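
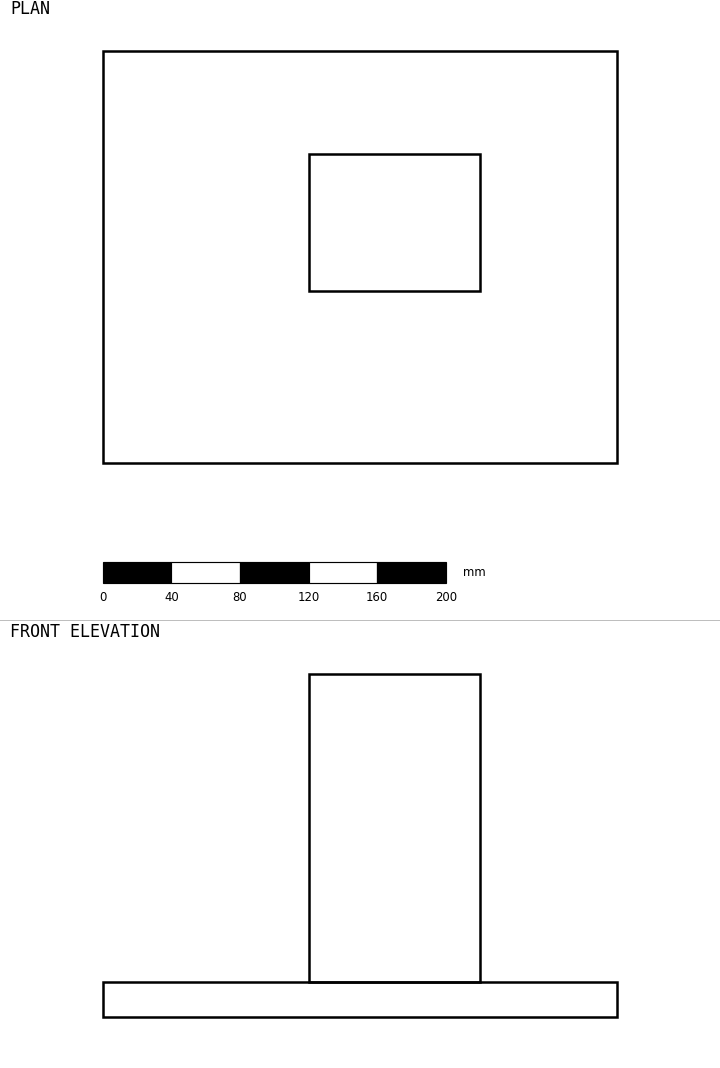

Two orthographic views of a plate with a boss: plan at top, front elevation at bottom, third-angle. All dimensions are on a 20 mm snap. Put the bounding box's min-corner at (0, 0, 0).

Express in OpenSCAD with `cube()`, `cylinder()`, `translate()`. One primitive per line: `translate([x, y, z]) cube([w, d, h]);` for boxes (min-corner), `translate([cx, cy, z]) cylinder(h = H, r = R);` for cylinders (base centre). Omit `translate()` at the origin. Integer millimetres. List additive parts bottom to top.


cube([300, 240, 20]);
translate([120, 100, 20]) cube([100, 80, 180]);


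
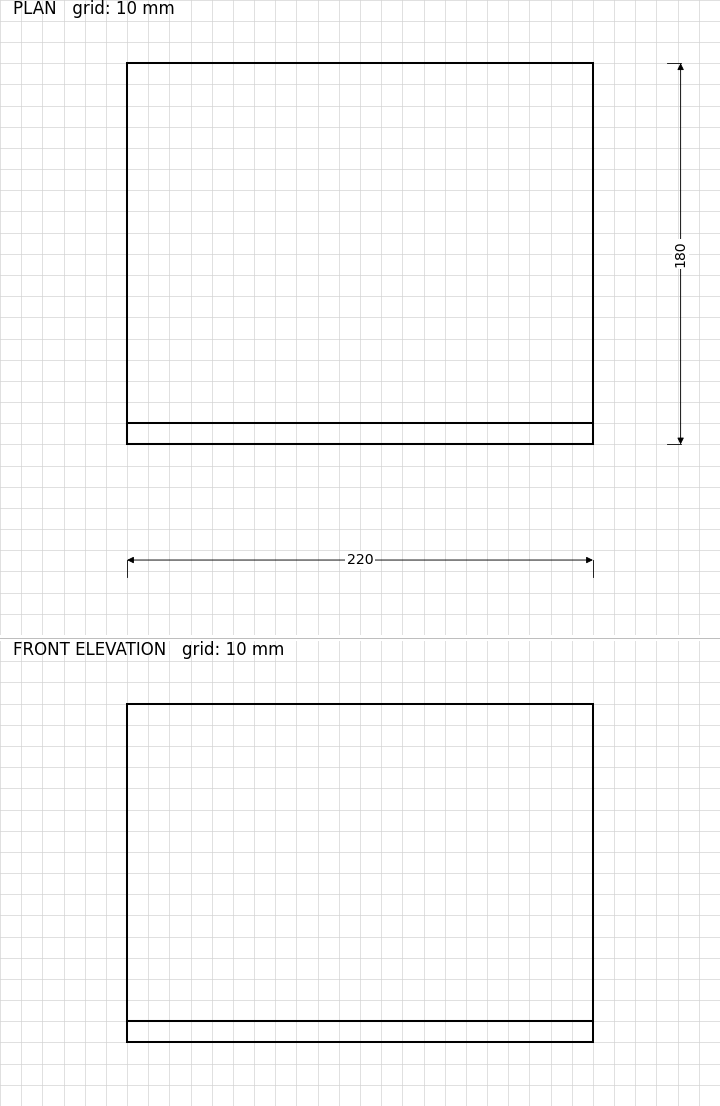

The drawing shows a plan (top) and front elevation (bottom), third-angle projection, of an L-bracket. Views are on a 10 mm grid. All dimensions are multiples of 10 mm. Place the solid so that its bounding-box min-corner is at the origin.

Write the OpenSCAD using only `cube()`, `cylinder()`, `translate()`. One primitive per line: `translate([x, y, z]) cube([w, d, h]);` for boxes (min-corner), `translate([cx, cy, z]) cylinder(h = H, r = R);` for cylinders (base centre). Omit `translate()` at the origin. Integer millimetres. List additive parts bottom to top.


cube([220, 180, 10]);
translate([0, 0, 10]) cube([220, 10, 150]);


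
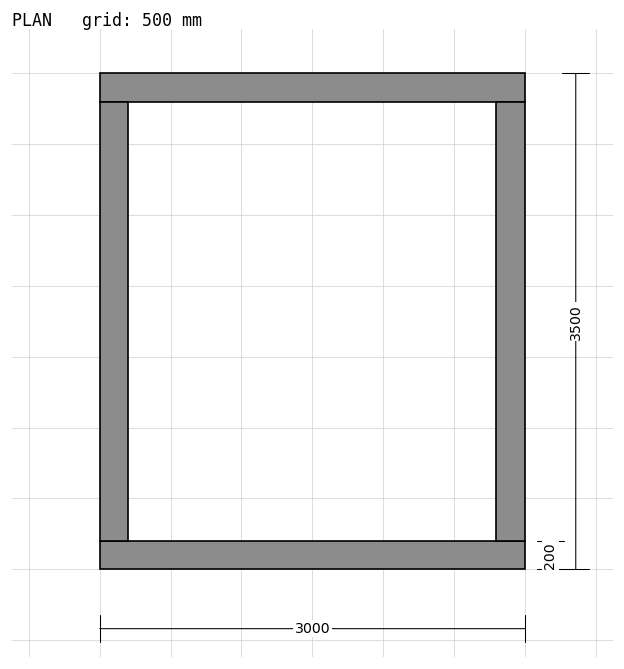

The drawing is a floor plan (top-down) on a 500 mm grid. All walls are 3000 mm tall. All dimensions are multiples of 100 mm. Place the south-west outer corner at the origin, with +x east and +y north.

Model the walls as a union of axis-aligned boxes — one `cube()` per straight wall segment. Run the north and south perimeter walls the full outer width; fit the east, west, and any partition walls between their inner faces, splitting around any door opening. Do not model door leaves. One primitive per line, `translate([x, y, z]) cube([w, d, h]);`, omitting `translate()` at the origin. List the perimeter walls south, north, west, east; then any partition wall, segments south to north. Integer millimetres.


cube([3000, 200, 3000]);
translate([0, 3300, 0]) cube([3000, 200, 3000]);
translate([0, 200, 0]) cube([200, 3100, 3000]);
translate([2800, 200, 0]) cube([200, 3100, 3000]);


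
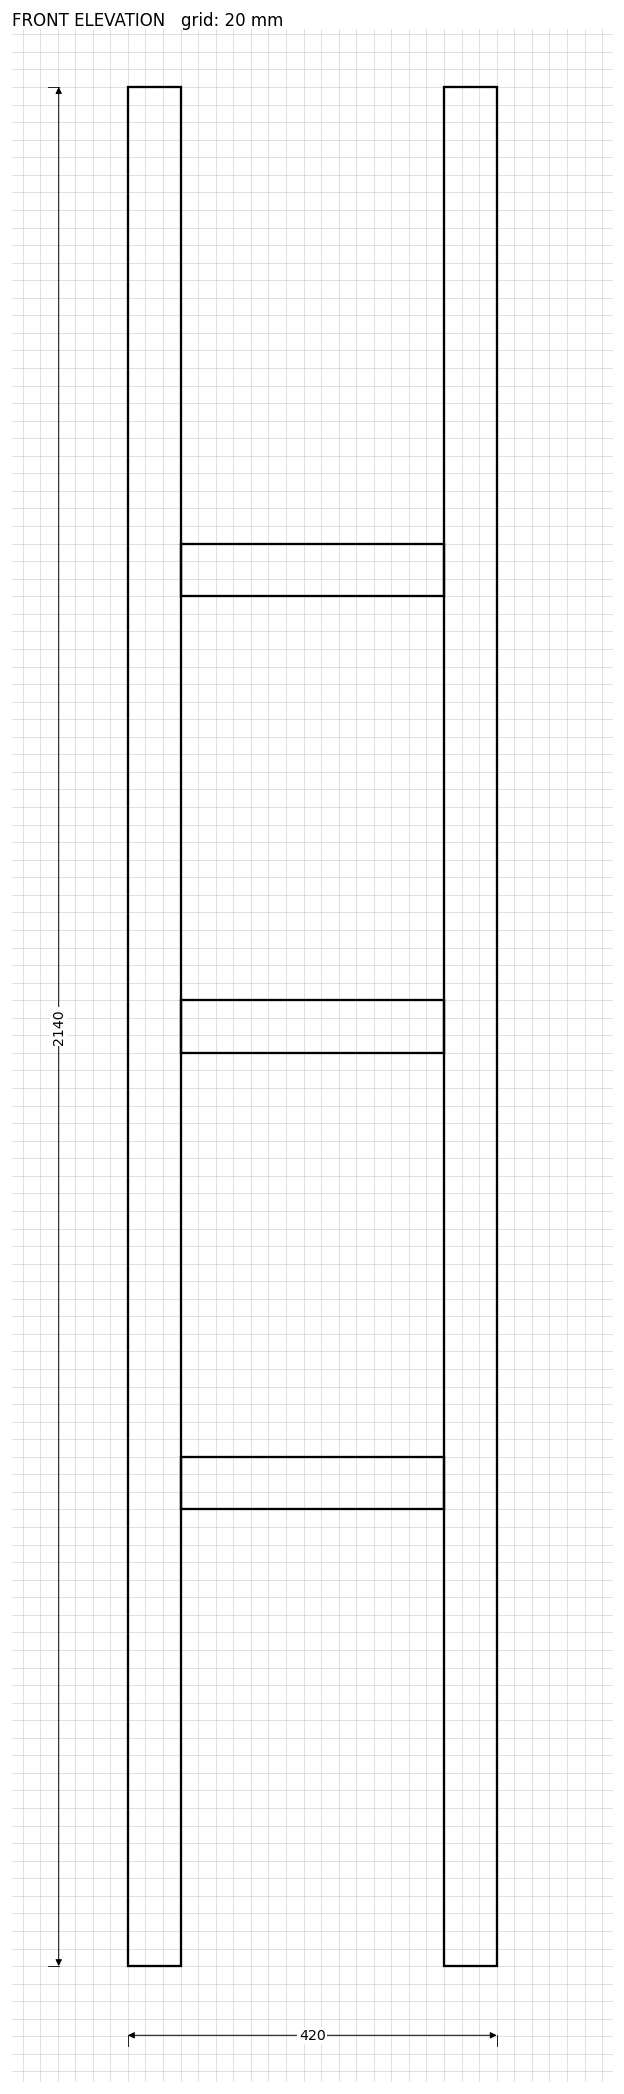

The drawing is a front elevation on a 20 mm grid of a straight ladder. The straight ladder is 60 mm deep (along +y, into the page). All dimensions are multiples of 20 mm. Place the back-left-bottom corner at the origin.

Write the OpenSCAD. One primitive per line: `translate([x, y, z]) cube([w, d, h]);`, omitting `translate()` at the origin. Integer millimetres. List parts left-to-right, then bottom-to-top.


cube([60, 60, 2140]);
translate([60, 0, 520]) cube([300, 60, 60]);
translate([60, 0, 1040]) cube([300, 60, 60]);
translate([60, 0, 1560]) cube([300, 60, 60]);
translate([360, 0, 0]) cube([60, 60, 2140]);


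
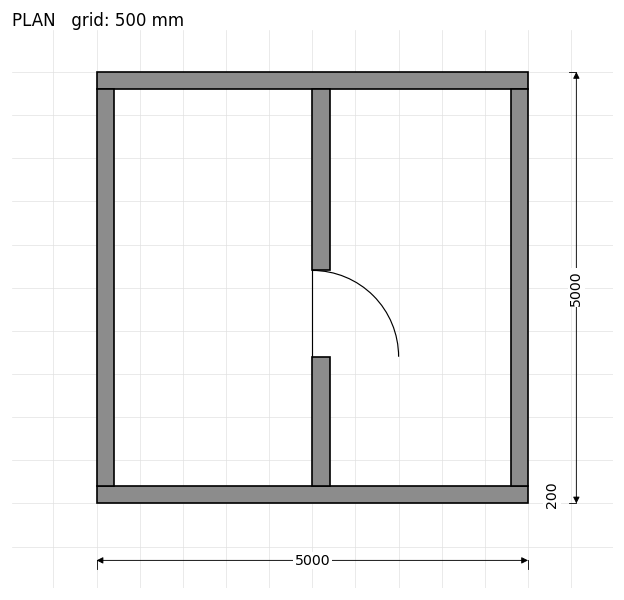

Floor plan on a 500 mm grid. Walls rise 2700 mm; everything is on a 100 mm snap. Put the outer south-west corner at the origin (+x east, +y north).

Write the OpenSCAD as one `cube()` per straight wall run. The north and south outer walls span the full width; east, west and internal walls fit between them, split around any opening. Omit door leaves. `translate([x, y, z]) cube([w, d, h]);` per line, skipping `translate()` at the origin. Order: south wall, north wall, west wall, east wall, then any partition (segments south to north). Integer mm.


cube([5000, 200, 2700]);
translate([0, 4800, 0]) cube([5000, 200, 2700]);
translate([0, 200, 0]) cube([200, 4600, 2700]);
translate([4800, 200, 0]) cube([200, 4600, 2700]);
translate([2500, 200, 0]) cube([200, 1500, 2700]);
translate([2500, 2700, 0]) cube([200, 2100, 2700]);


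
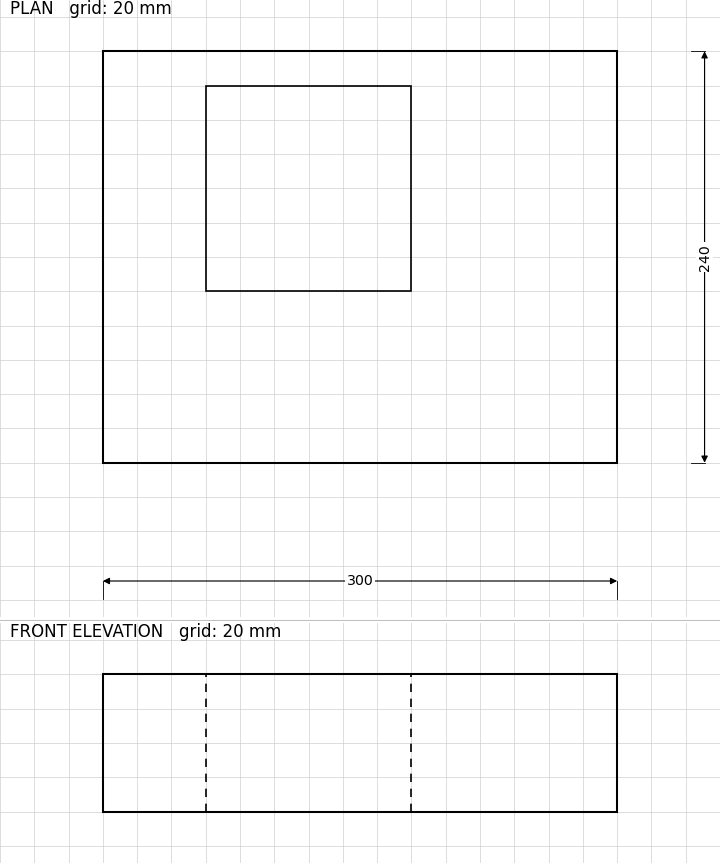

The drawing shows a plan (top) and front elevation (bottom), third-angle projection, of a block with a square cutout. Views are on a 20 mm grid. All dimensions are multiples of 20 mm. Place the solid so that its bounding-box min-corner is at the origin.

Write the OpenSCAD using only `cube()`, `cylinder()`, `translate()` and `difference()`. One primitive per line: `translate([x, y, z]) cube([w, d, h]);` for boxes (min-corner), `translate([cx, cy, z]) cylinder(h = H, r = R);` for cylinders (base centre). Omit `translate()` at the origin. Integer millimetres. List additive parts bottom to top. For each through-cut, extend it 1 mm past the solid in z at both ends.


difference() {
  cube([300, 240, 80]);
  translate([60, 100, -1]) cube([120, 120, 82]);
}


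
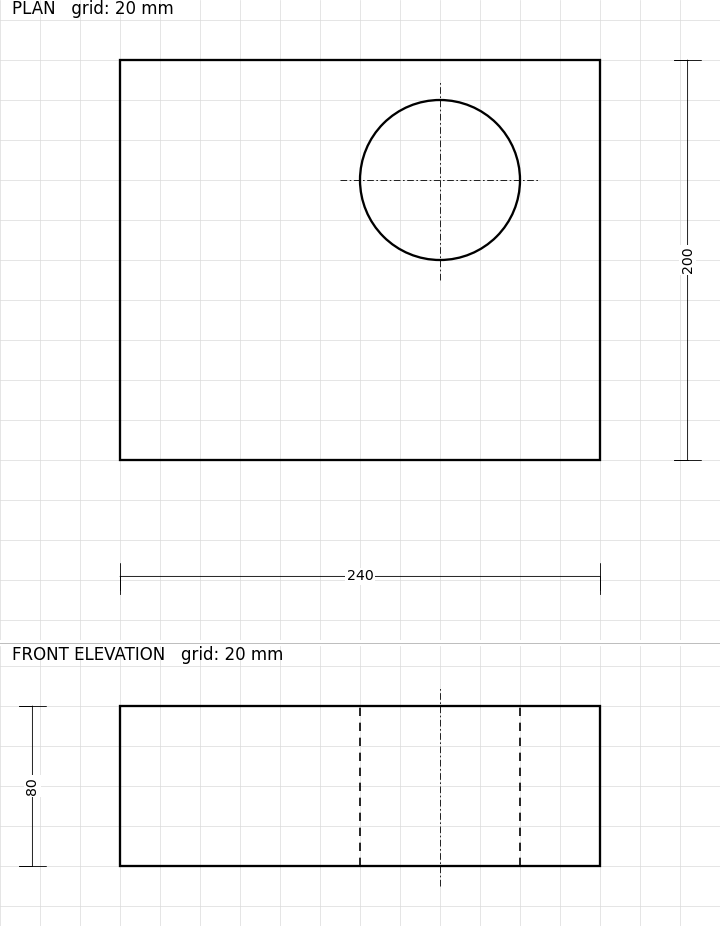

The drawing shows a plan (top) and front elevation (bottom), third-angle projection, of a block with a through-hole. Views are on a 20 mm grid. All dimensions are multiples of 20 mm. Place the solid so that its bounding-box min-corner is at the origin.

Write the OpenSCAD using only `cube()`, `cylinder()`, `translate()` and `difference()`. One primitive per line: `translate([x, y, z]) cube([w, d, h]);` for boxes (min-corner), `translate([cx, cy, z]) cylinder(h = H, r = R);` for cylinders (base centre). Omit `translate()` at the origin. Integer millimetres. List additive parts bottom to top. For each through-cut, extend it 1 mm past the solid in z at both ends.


difference() {
  cube([240, 200, 80]);
  translate([160, 140, -1]) cylinder(h = 82, r = 40);
}


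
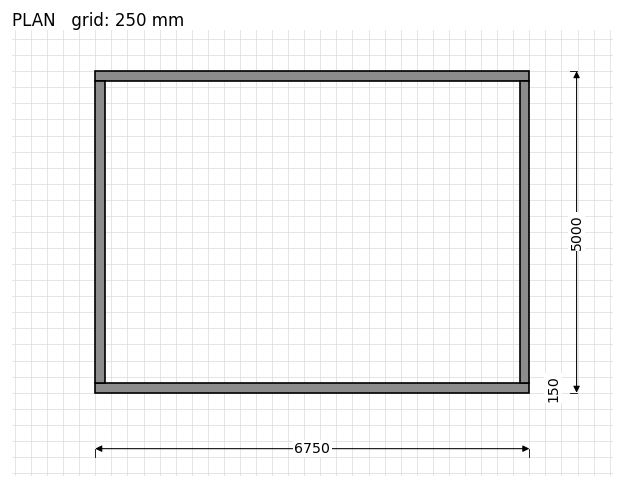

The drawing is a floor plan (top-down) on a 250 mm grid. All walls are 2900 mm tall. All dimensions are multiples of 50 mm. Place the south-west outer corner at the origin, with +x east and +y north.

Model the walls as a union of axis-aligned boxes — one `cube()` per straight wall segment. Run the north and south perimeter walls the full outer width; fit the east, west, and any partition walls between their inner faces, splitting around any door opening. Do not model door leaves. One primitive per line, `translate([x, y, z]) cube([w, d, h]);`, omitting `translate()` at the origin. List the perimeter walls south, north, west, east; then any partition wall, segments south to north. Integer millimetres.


cube([6750, 150, 2900]);
translate([0, 4850, 0]) cube([6750, 150, 2900]);
translate([0, 150, 0]) cube([150, 4700, 2900]);
translate([6600, 150, 0]) cube([150, 4700, 2900]);


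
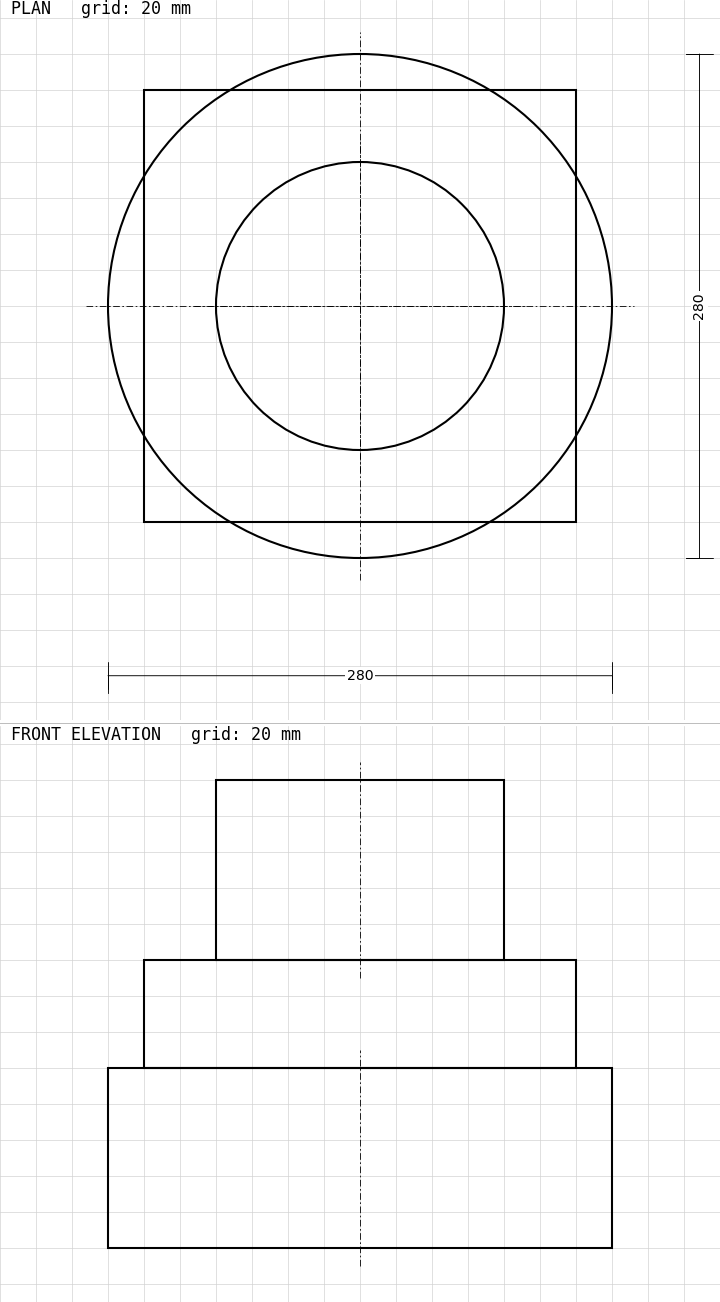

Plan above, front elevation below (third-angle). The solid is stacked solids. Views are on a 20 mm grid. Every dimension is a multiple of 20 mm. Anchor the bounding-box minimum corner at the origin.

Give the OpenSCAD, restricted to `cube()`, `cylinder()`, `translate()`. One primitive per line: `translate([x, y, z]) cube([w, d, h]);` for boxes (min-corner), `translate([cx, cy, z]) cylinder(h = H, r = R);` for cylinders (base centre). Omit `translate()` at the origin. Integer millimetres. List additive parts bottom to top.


translate([140, 140, 0]) cylinder(h = 100, r = 140);
translate([20, 20, 100]) cube([240, 240, 60]);
translate([140, 140, 160]) cylinder(h = 100, r = 80);


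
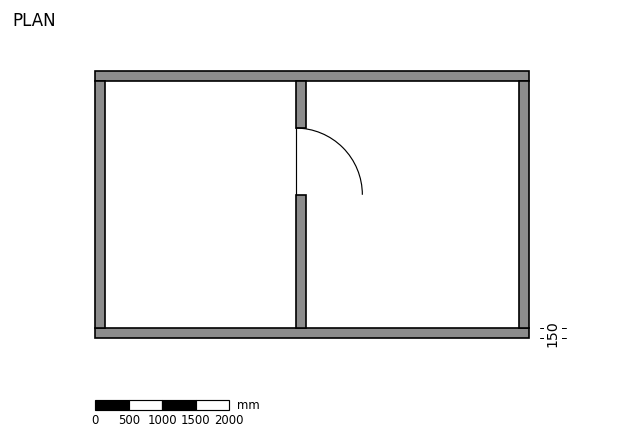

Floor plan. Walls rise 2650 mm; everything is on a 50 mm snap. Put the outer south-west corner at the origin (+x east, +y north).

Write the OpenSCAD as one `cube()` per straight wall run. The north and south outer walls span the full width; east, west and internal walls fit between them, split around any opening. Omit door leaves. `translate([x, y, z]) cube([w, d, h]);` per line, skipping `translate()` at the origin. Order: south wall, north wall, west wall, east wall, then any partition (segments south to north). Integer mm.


cube([6500, 150, 2650]);
translate([0, 3850, 0]) cube([6500, 150, 2650]);
translate([0, 150, 0]) cube([150, 3700, 2650]);
translate([6350, 150, 0]) cube([150, 3700, 2650]);
translate([3000, 150, 0]) cube([150, 2000, 2650]);
translate([3000, 3150, 0]) cube([150, 700, 2650]);


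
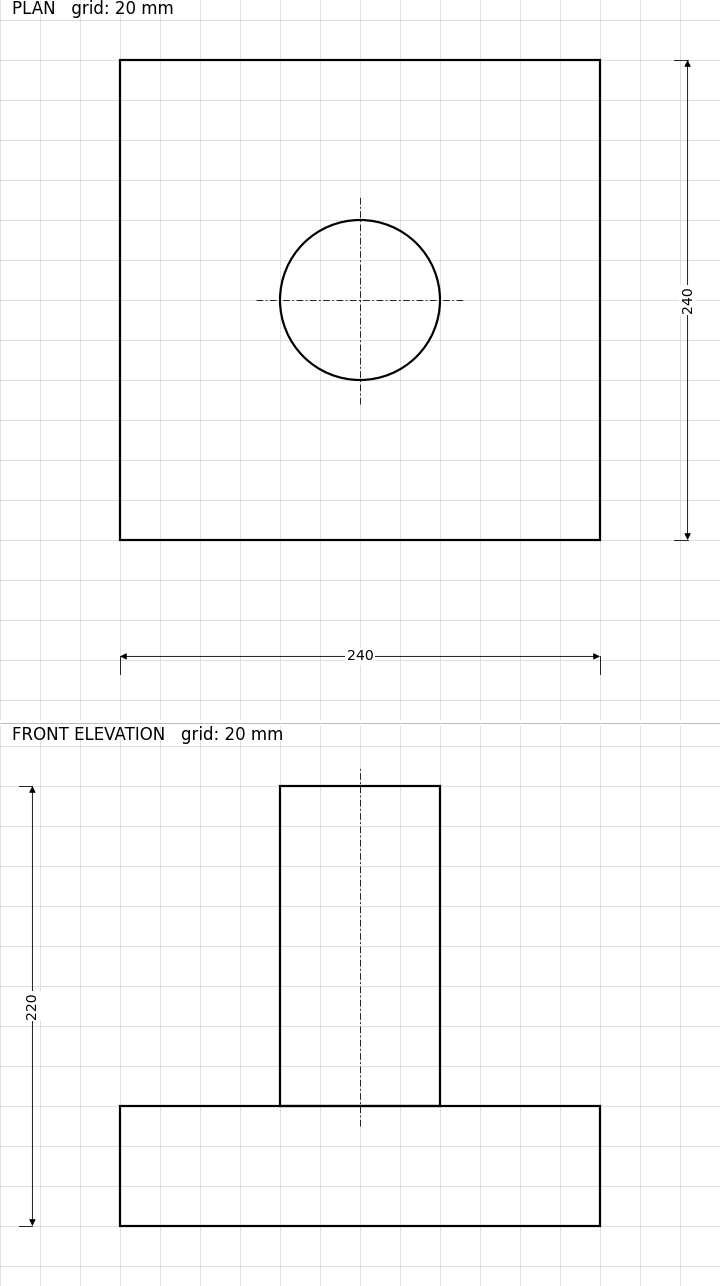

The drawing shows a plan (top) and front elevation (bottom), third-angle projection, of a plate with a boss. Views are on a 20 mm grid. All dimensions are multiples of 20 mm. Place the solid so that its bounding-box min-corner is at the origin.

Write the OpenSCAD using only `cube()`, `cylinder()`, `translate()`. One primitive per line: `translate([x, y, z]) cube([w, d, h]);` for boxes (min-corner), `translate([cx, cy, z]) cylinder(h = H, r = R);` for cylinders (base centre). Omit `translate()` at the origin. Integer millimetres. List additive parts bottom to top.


cube([240, 240, 60]);
translate([120, 120, 60]) cylinder(h = 160, r = 40);


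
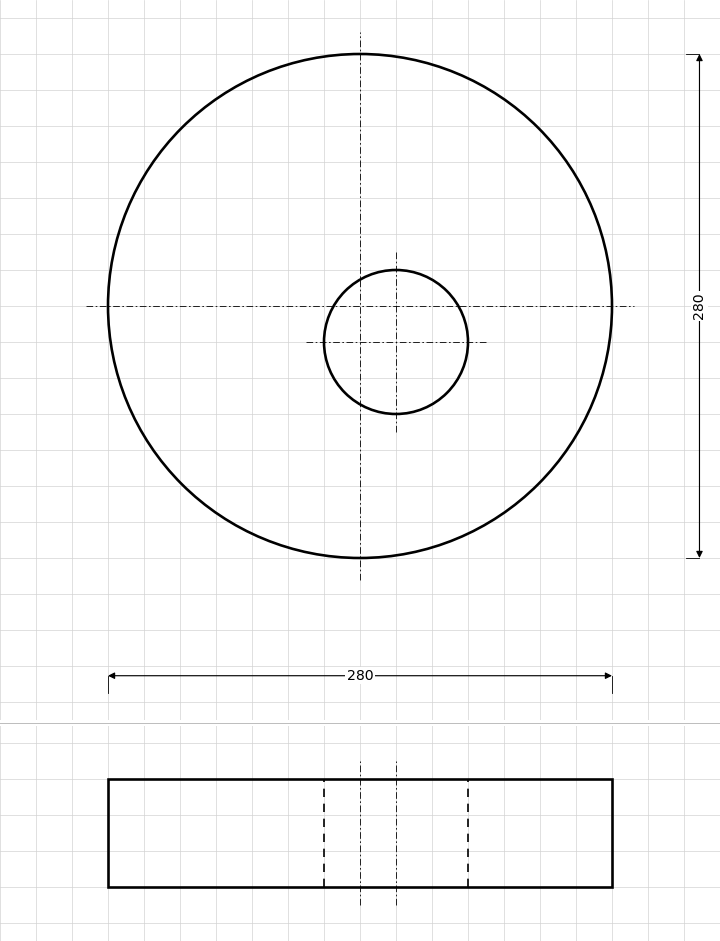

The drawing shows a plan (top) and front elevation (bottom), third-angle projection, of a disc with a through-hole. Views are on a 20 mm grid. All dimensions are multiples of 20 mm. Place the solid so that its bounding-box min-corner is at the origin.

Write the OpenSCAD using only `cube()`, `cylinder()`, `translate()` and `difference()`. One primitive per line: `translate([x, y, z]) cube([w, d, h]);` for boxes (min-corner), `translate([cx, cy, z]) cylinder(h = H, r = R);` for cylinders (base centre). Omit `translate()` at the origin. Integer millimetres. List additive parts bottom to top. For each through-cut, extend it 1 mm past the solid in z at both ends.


difference() {
  translate([140, 140, 0]) cylinder(h = 60, r = 140);
  translate([160, 120, -1]) cylinder(h = 62, r = 40);
}


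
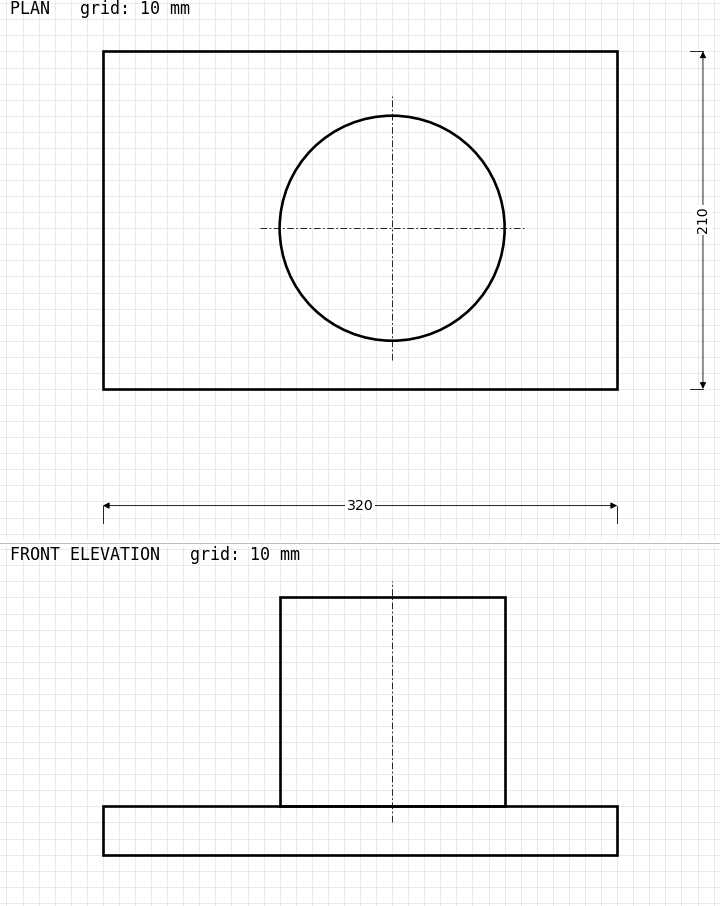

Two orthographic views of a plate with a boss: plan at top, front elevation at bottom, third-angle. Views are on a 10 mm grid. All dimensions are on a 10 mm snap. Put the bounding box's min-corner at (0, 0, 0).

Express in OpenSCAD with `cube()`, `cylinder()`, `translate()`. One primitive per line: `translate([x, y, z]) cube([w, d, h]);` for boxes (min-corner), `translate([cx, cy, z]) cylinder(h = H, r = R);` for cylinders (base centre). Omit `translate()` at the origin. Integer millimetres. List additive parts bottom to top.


cube([320, 210, 30]);
translate([180, 100, 30]) cylinder(h = 130, r = 70);


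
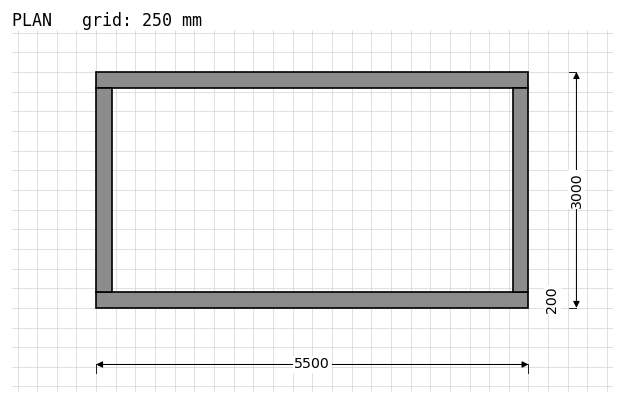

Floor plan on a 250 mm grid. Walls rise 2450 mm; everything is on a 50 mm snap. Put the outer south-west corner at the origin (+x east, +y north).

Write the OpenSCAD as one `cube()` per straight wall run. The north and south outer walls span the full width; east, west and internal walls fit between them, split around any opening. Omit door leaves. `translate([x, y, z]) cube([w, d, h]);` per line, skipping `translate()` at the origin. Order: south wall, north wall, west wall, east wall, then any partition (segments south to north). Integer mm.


cube([5500, 200, 2450]);
translate([0, 2800, 0]) cube([5500, 200, 2450]);
translate([0, 200, 0]) cube([200, 2600, 2450]);
translate([5300, 200, 0]) cube([200, 2600, 2450]);


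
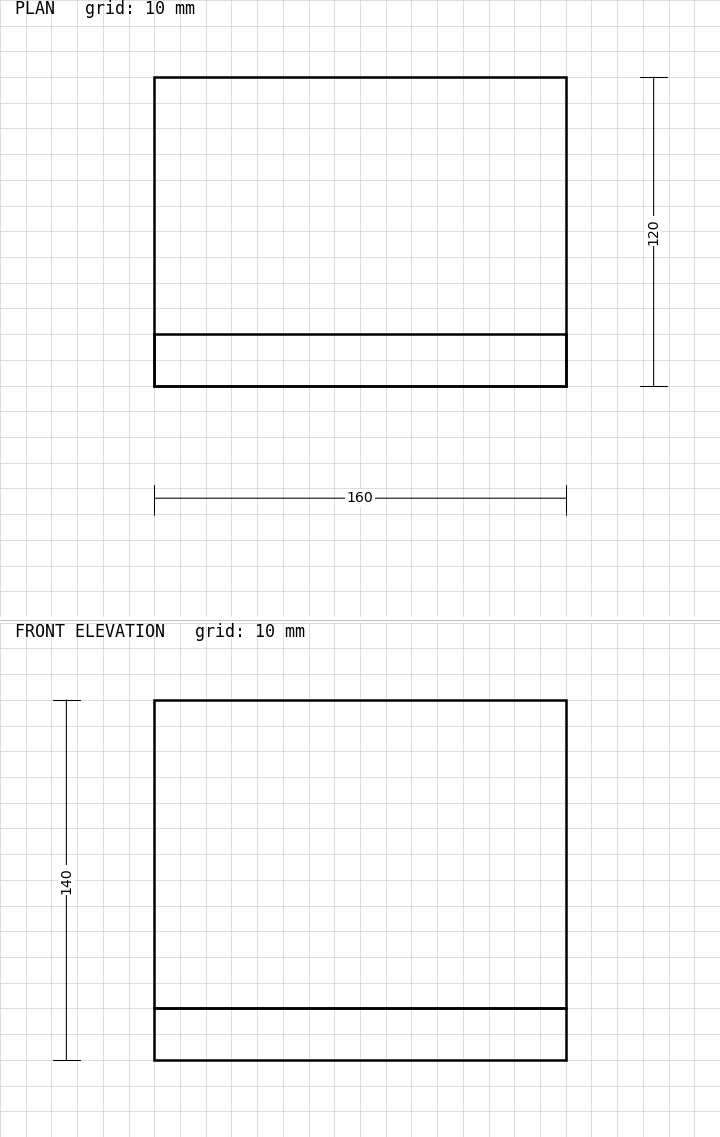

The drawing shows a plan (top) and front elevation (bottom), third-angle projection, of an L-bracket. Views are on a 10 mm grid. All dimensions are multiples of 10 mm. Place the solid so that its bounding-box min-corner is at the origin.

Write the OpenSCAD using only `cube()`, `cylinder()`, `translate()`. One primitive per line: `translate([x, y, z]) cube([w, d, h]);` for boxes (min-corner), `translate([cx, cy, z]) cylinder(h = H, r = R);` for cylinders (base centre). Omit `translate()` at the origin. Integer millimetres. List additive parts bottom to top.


cube([160, 120, 20]);
translate([0, 0, 20]) cube([160, 20, 120]);


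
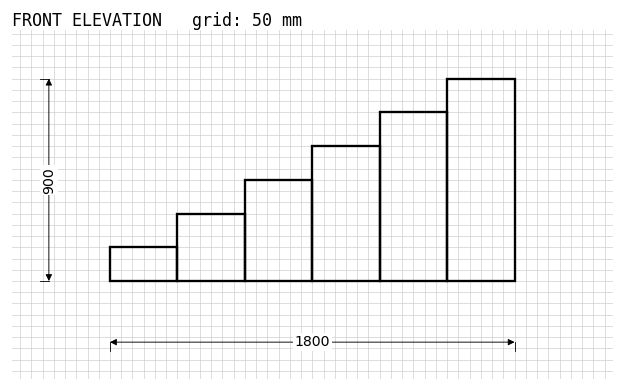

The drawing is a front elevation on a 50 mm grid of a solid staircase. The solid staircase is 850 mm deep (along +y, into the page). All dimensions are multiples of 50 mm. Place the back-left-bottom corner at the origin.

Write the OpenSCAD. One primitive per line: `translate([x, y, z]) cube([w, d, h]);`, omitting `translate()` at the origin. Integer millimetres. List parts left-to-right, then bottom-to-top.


cube([300, 850, 150]);
translate([300, 0, 0]) cube([300, 850, 300]);
translate([600, 0, 0]) cube([300, 850, 450]);
translate([900, 0, 0]) cube([300, 850, 600]);
translate([1200, 0, 0]) cube([300, 850, 750]);
translate([1500, 0, 0]) cube([300, 850, 900]);


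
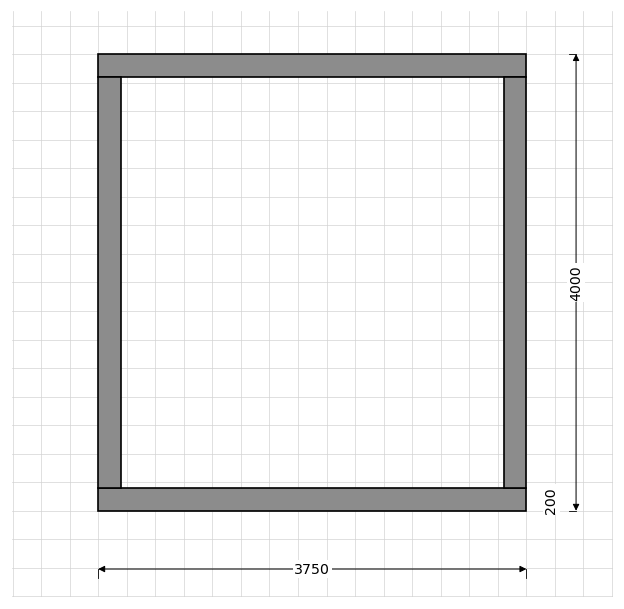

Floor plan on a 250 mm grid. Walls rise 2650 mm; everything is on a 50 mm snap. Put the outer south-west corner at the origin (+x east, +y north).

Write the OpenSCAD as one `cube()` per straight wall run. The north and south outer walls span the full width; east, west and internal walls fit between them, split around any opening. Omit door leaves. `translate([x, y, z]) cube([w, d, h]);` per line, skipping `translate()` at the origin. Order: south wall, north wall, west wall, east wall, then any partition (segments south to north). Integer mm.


cube([3750, 200, 2650]);
translate([0, 3800, 0]) cube([3750, 200, 2650]);
translate([0, 200, 0]) cube([200, 3600, 2650]);
translate([3550, 200, 0]) cube([200, 3600, 2650]);


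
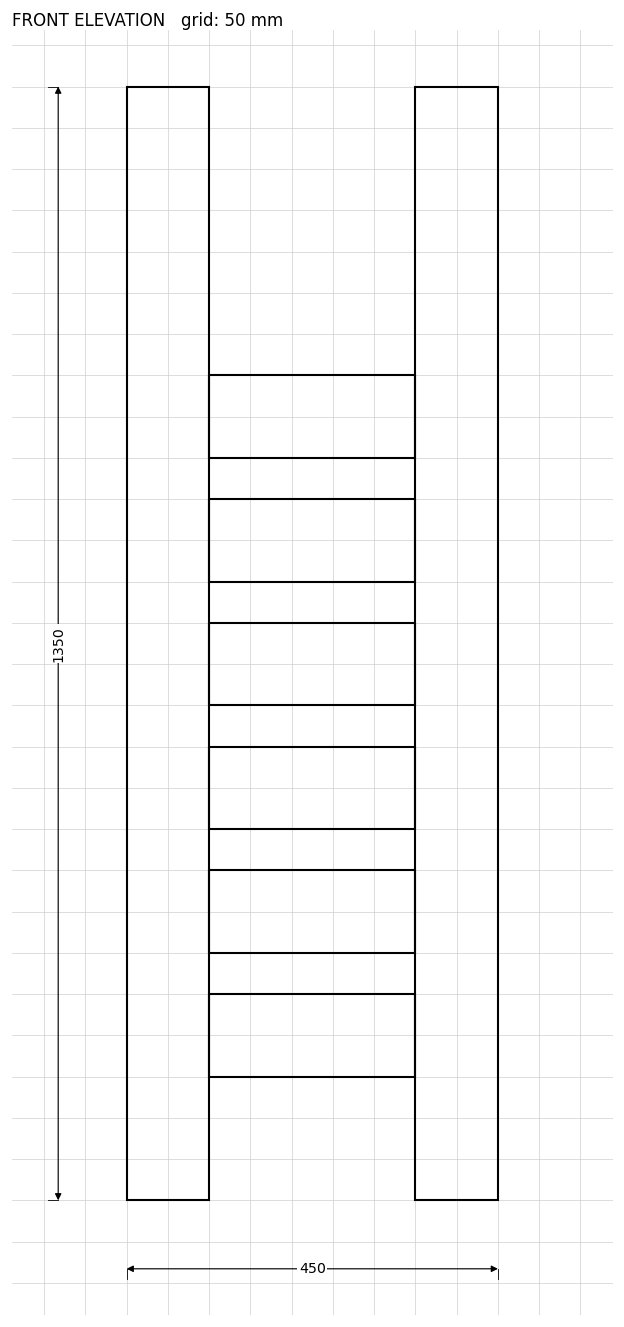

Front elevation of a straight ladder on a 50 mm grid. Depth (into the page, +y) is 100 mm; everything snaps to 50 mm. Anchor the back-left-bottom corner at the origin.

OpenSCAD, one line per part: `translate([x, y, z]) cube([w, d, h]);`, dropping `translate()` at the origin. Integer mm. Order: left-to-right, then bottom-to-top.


cube([100, 100, 1350]);
translate([100, 0, 150]) cube([250, 100, 100]);
translate([100, 0, 300]) cube([250, 100, 100]);
translate([100, 0, 450]) cube([250, 100, 100]);
translate([100, 0, 600]) cube([250, 100, 100]);
translate([100, 0, 750]) cube([250, 100, 100]);
translate([100, 0, 900]) cube([250, 100, 100]);
translate([350, 0, 0]) cube([100, 100, 1350]);


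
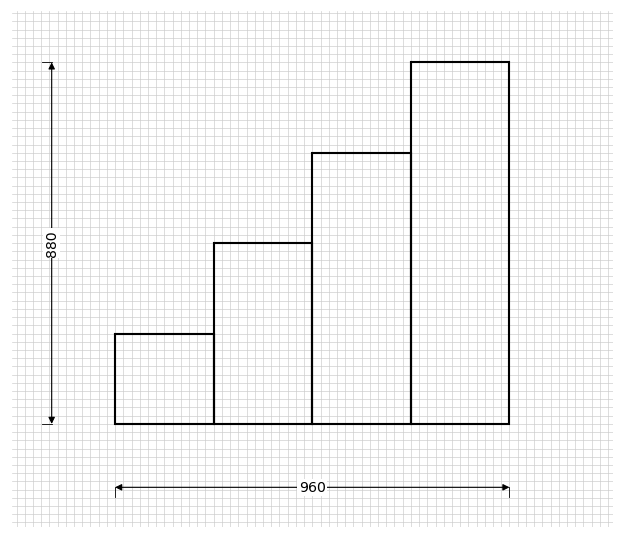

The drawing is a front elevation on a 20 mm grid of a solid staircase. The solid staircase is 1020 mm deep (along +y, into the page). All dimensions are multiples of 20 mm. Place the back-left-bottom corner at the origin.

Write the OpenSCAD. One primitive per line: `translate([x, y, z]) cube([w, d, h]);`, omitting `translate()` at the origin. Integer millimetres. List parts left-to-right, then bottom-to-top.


cube([240, 1020, 220]);
translate([240, 0, 0]) cube([240, 1020, 440]);
translate([480, 0, 0]) cube([240, 1020, 660]);
translate([720, 0, 0]) cube([240, 1020, 880]);


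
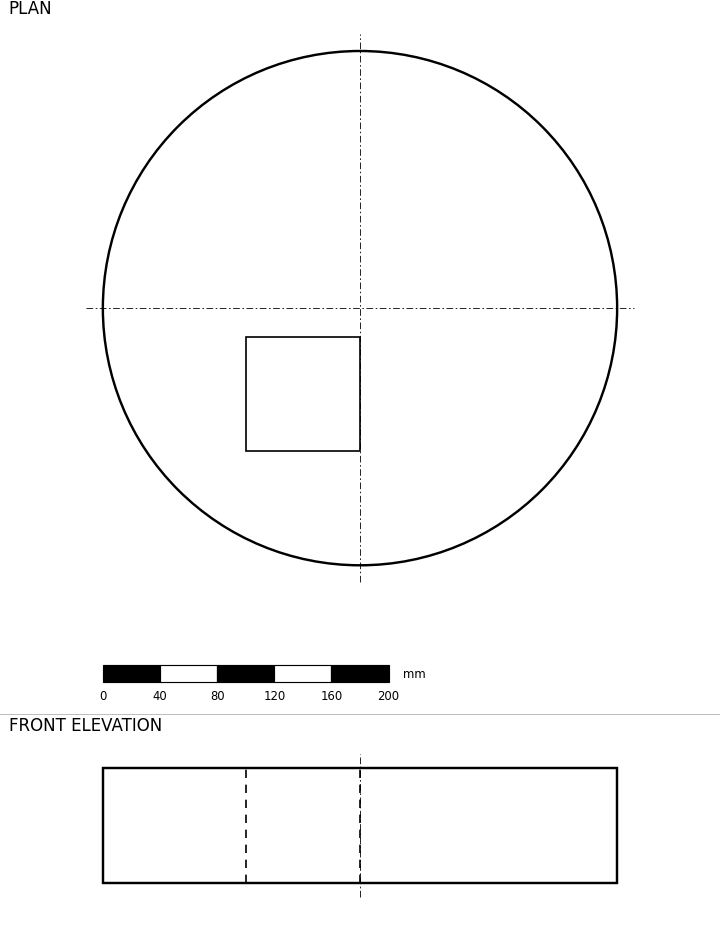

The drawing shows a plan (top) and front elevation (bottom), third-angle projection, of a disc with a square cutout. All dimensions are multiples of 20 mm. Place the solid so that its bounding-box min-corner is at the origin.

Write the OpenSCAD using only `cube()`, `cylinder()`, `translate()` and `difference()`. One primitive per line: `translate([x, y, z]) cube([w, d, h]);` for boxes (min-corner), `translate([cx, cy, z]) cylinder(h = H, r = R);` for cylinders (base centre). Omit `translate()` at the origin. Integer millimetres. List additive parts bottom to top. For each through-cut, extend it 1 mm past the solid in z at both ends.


difference() {
  translate([180, 180, 0]) cylinder(h = 80, r = 180);
  translate([100, 80, -1]) cube([80, 80, 82]);
}


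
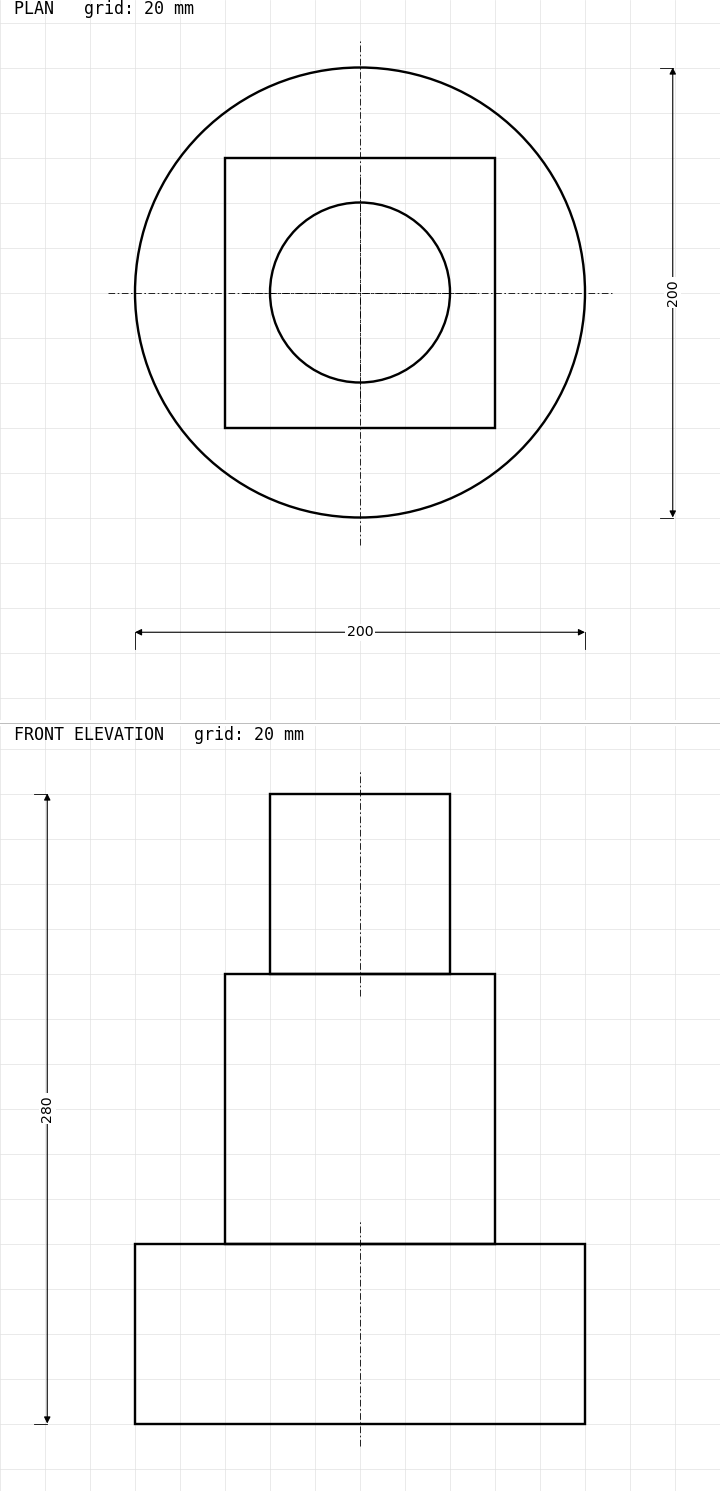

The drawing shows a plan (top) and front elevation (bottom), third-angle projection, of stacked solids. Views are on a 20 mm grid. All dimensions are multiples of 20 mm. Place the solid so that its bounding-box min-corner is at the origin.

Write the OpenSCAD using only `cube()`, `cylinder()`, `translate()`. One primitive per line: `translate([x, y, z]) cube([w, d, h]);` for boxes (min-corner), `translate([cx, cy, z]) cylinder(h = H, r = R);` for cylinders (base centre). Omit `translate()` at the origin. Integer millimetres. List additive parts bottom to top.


translate([100, 100, 0]) cylinder(h = 80, r = 100);
translate([40, 40, 80]) cube([120, 120, 120]);
translate([100, 100, 200]) cylinder(h = 80, r = 40);


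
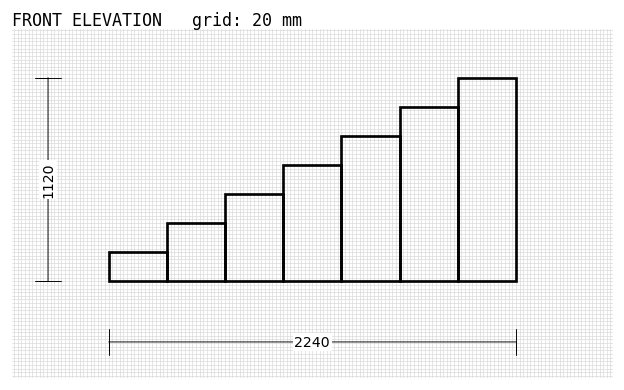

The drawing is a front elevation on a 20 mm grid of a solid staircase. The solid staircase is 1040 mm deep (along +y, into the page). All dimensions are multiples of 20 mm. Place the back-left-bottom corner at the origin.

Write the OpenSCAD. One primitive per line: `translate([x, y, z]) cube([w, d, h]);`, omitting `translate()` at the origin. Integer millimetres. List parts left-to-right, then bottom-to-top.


cube([320, 1040, 160]);
translate([320, 0, 0]) cube([320, 1040, 320]);
translate([640, 0, 0]) cube([320, 1040, 480]);
translate([960, 0, 0]) cube([320, 1040, 640]);
translate([1280, 0, 0]) cube([320, 1040, 800]);
translate([1600, 0, 0]) cube([320, 1040, 960]);
translate([1920, 0, 0]) cube([320, 1040, 1120]);


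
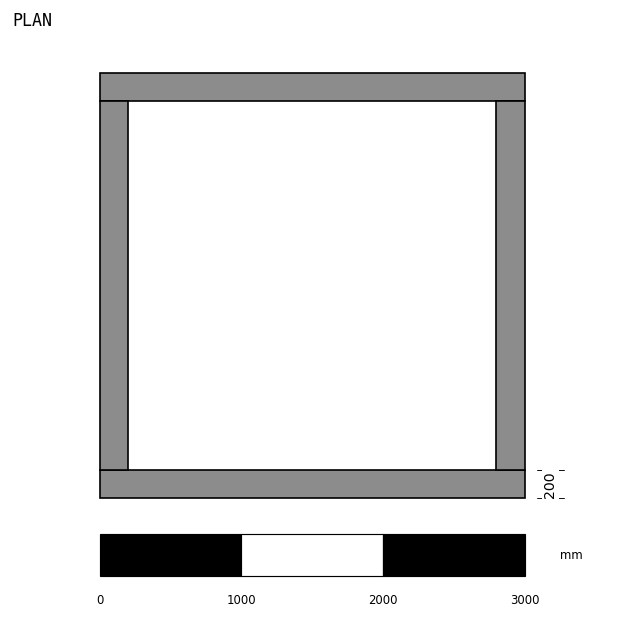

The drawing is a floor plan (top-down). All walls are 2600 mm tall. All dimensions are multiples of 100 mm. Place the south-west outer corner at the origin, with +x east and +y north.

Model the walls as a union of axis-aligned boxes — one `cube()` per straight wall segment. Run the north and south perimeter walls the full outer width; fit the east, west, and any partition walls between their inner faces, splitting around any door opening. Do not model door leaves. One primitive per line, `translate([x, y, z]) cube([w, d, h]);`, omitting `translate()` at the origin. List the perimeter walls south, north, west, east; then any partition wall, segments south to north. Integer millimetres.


cube([3000, 200, 2600]);
translate([0, 2800, 0]) cube([3000, 200, 2600]);
translate([0, 200, 0]) cube([200, 2600, 2600]);
translate([2800, 200, 0]) cube([200, 2600, 2600]);


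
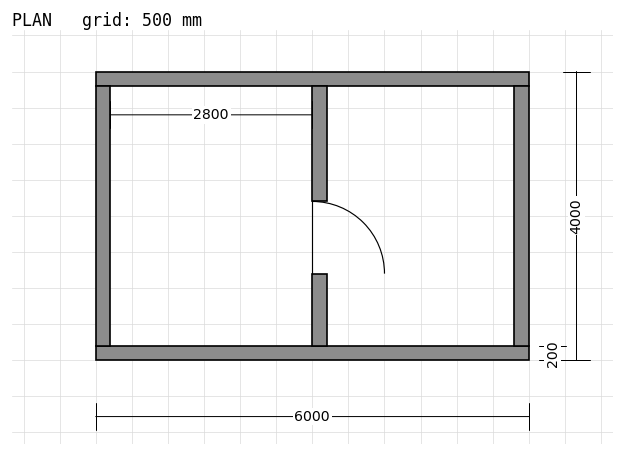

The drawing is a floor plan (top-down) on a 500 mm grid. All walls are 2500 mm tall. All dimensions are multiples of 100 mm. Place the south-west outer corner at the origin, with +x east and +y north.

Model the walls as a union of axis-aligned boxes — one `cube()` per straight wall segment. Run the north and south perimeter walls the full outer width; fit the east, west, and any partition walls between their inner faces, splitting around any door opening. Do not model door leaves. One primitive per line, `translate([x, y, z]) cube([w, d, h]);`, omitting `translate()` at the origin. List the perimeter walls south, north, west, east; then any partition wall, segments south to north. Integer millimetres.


cube([6000, 200, 2500]);
translate([0, 3800, 0]) cube([6000, 200, 2500]);
translate([0, 200, 0]) cube([200, 3600, 2500]);
translate([5800, 200, 0]) cube([200, 3600, 2500]);
translate([3000, 200, 0]) cube([200, 1000, 2500]);
translate([3000, 2200, 0]) cube([200, 1600, 2500]);


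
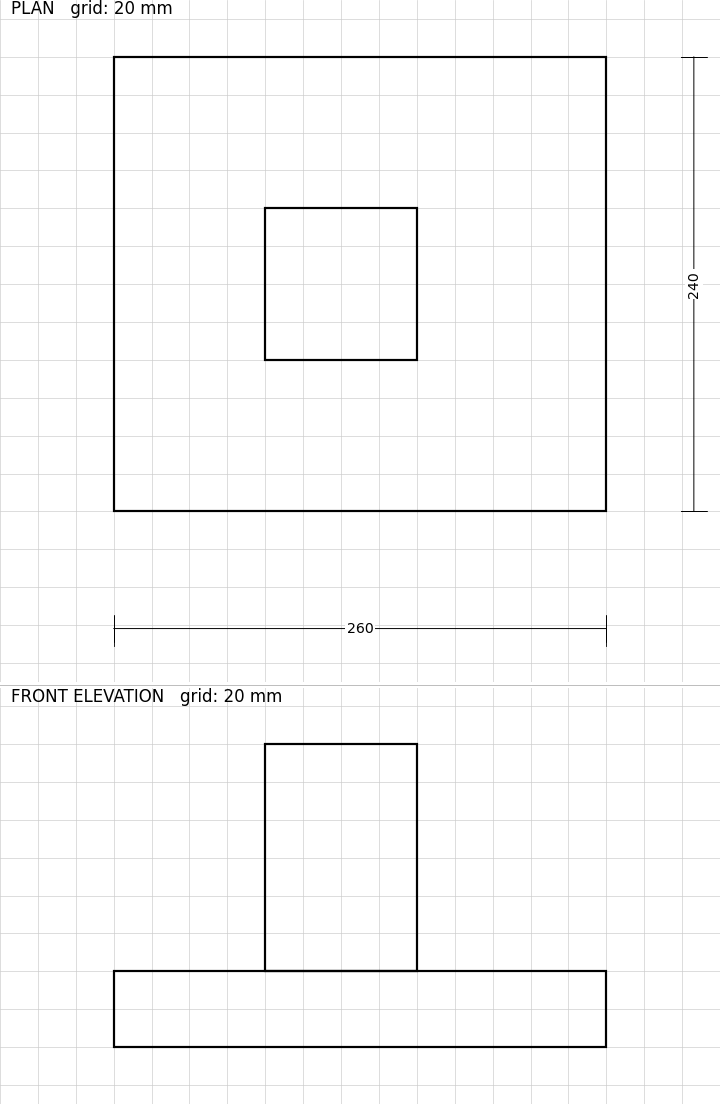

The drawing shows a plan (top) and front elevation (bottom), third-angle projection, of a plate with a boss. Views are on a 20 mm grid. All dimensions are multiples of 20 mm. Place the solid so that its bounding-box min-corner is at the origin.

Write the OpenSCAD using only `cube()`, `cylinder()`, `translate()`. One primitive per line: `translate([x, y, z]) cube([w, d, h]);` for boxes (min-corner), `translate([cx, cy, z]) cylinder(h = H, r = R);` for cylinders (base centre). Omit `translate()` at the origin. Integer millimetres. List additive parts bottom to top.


cube([260, 240, 40]);
translate([80, 80, 40]) cube([80, 80, 120]);


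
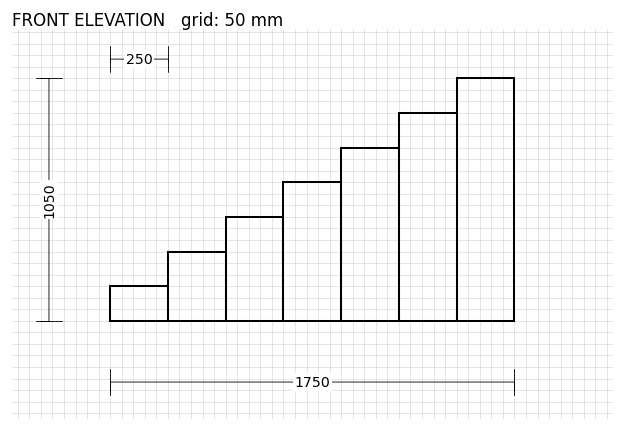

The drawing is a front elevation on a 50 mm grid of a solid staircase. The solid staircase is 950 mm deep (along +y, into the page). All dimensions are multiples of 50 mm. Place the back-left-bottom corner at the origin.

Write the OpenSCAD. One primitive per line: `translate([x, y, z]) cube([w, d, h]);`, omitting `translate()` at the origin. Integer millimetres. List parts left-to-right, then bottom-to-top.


cube([250, 950, 150]);
translate([250, 0, 0]) cube([250, 950, 300]);
translate([500, 0, 0]) cube([250, 950, 450]);
translate([750, 0, 0]) cube([250, 950, 600]);
translate([1000, 0, 0]) cube([250, 950, 750]);
translate([1250, 0, 0]) cube([250, 950, 900]);
translate([1500, 0, 0]) cube([250, 950, 1050]);


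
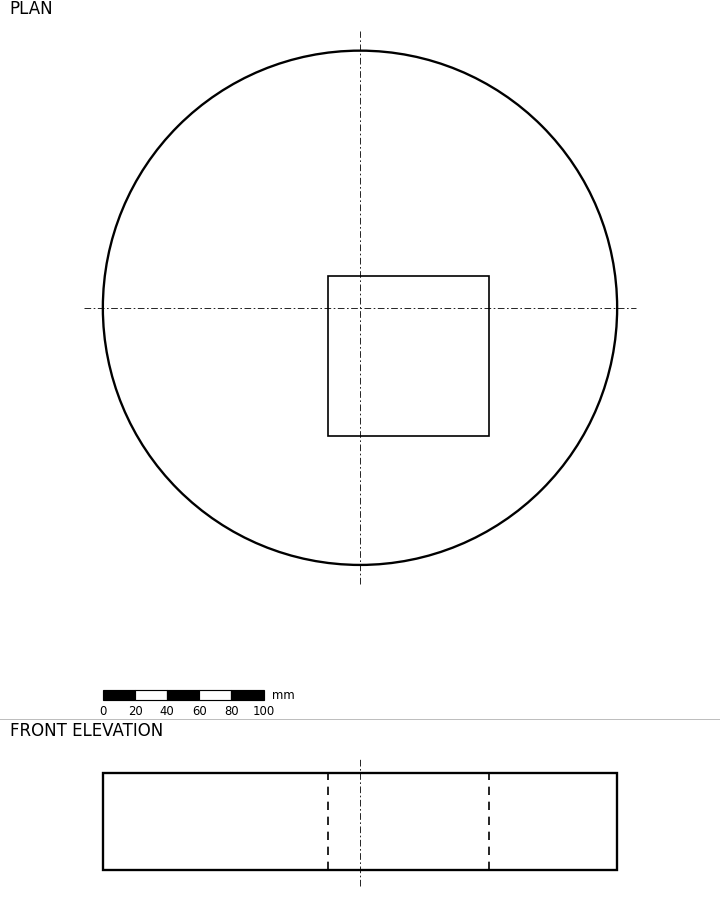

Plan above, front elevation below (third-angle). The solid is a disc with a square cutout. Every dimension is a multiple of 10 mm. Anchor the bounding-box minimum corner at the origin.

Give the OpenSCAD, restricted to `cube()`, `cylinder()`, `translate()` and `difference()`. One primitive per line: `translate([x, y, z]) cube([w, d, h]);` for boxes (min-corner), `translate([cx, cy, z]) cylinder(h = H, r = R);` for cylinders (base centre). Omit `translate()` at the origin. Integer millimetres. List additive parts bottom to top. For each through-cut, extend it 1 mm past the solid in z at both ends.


difference() {
  translate([160, 160, 0]) cylinder(h = 60, r = 160);
  translate([140, 80, -1]) cube([100, 100, 62]);
}


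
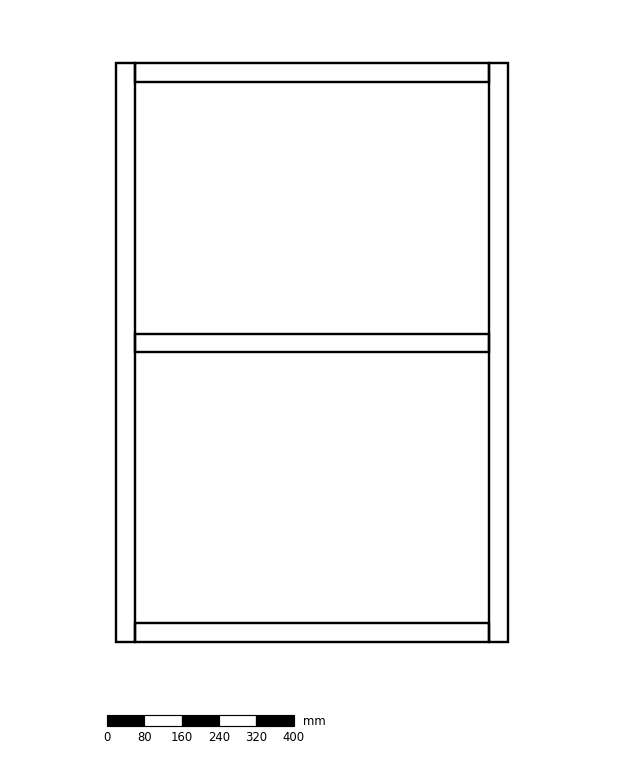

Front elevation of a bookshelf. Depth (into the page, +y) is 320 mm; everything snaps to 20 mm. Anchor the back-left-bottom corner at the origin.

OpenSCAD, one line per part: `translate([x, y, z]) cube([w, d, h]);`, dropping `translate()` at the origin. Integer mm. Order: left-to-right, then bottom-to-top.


cube([40, 320, 1240]);
translate([40, 0, 0]) cube([760, 320, 40]);
translate([40, 0, 620]) cube([760, 320, 40]);
translate([40, 0, 1200]) cube([760, 320, 40]);
translate([800, 0, 0]) cube([40, 320, 1240]);


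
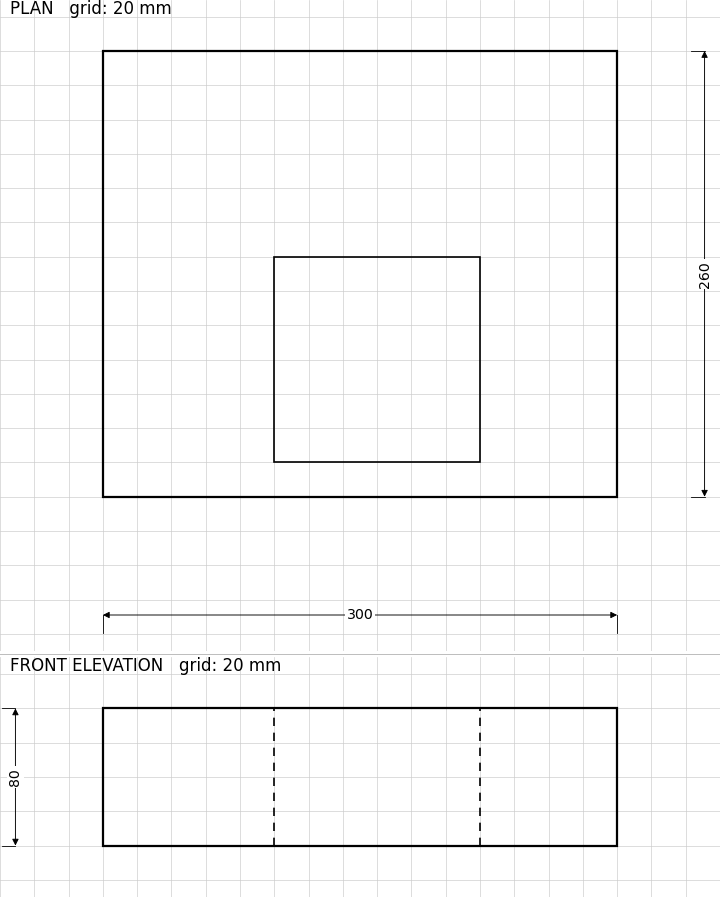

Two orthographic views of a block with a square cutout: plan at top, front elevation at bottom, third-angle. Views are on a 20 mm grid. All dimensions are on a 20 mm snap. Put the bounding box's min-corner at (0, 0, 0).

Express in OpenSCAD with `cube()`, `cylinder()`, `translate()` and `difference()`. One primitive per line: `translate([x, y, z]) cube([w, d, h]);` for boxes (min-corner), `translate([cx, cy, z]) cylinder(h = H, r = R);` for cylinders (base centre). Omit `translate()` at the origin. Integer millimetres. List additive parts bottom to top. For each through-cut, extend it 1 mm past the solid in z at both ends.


difference() {
  cube([300, 260, 80]);
  translate([100, 20, -1]) cube([120, 120, 82]);
}


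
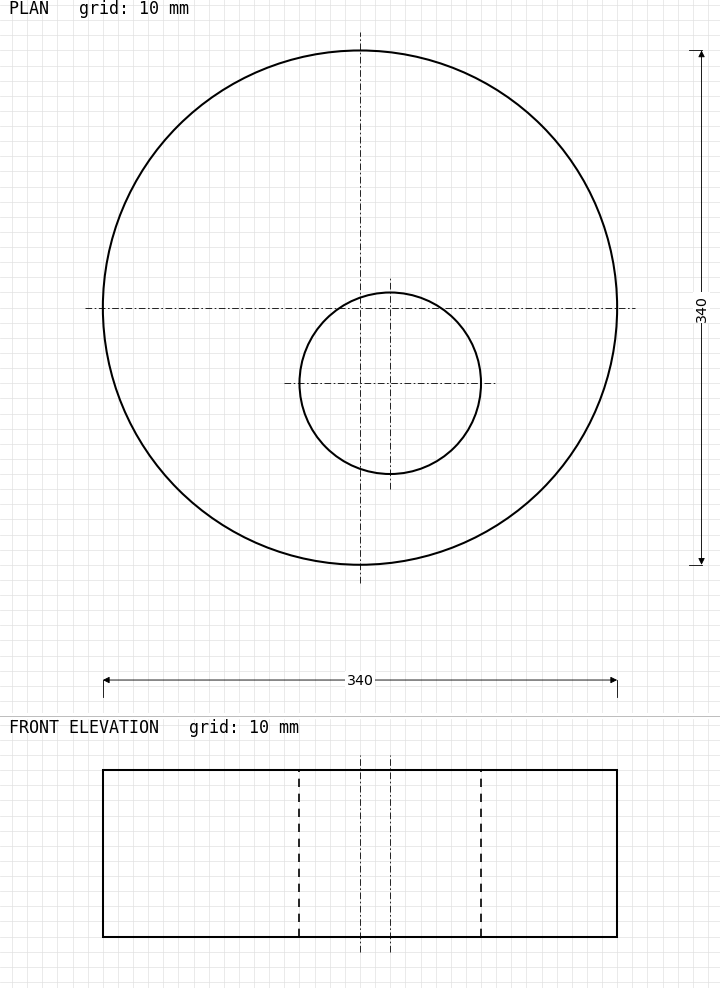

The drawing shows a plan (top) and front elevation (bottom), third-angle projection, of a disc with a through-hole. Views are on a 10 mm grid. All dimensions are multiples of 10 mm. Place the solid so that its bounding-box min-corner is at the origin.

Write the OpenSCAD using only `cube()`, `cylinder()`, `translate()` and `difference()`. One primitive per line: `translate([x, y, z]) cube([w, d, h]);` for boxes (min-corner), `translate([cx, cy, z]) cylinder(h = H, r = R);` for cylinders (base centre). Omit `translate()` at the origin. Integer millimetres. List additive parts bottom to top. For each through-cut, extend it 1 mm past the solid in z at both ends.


difference() {
  translate([170, 170, 0]) cylinder(h = 110, r = 170);
  translate([190, 120, -1]) cylinder(h = 112, r = 60);
}


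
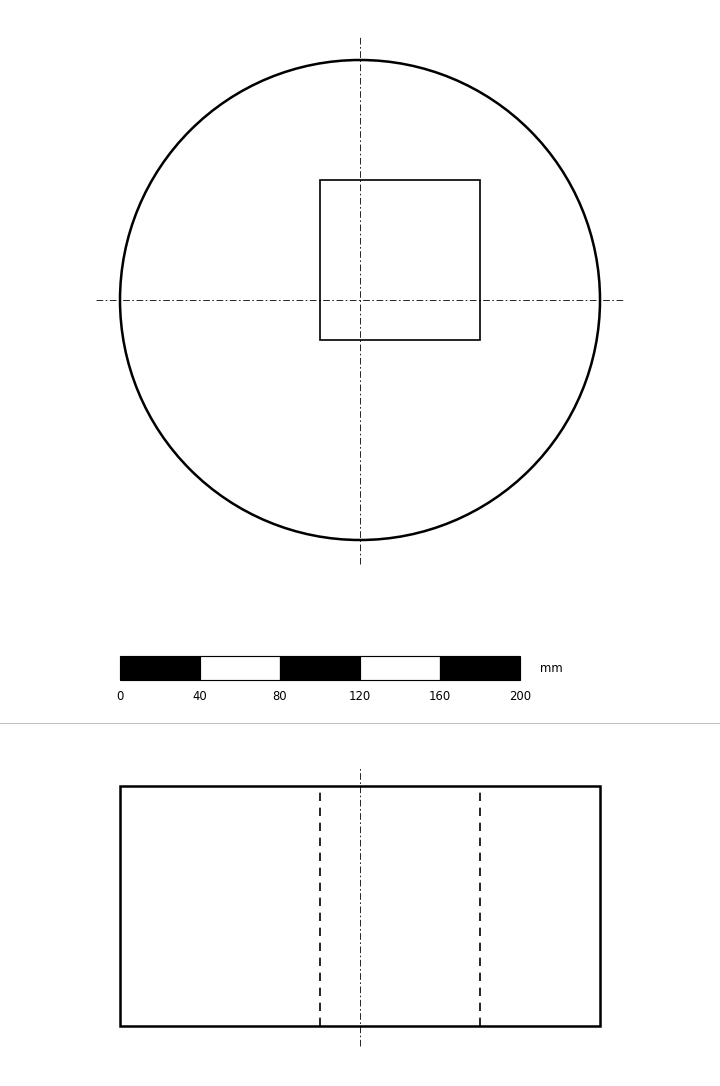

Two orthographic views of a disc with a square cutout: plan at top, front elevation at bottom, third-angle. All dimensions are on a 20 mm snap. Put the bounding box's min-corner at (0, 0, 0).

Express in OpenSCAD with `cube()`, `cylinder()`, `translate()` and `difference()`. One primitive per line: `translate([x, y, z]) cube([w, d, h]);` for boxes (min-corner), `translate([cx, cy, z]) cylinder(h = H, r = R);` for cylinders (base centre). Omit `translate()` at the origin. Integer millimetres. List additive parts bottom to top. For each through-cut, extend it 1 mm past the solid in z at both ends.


difference() {
  translate([120, 120, 0]) cylinder(h = 120, r = 120);
  translate([100, 100, -1]) cube([80, 80, 122]);
}


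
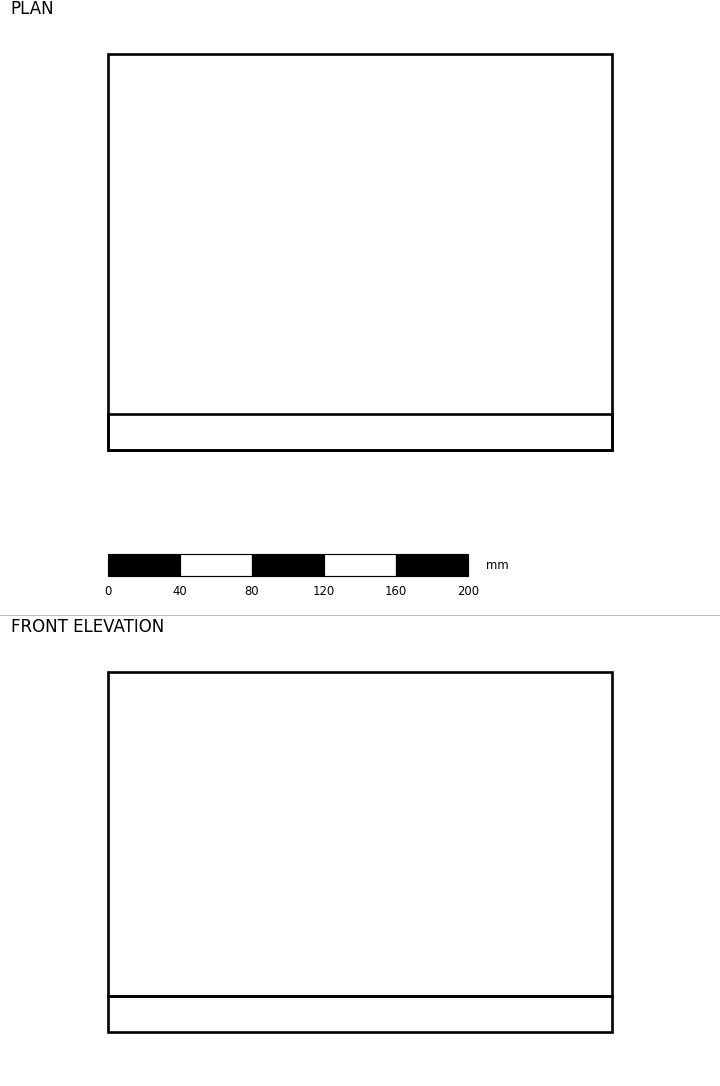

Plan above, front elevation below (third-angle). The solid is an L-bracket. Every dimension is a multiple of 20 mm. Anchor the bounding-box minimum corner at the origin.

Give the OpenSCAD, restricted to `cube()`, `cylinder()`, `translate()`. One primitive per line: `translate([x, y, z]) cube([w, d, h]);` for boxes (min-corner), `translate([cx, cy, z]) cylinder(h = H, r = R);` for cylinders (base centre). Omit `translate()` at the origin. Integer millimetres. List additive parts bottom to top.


cube([280, 220, 20]);
translate([0, 0, 20]) cube([280, 20, 180]);


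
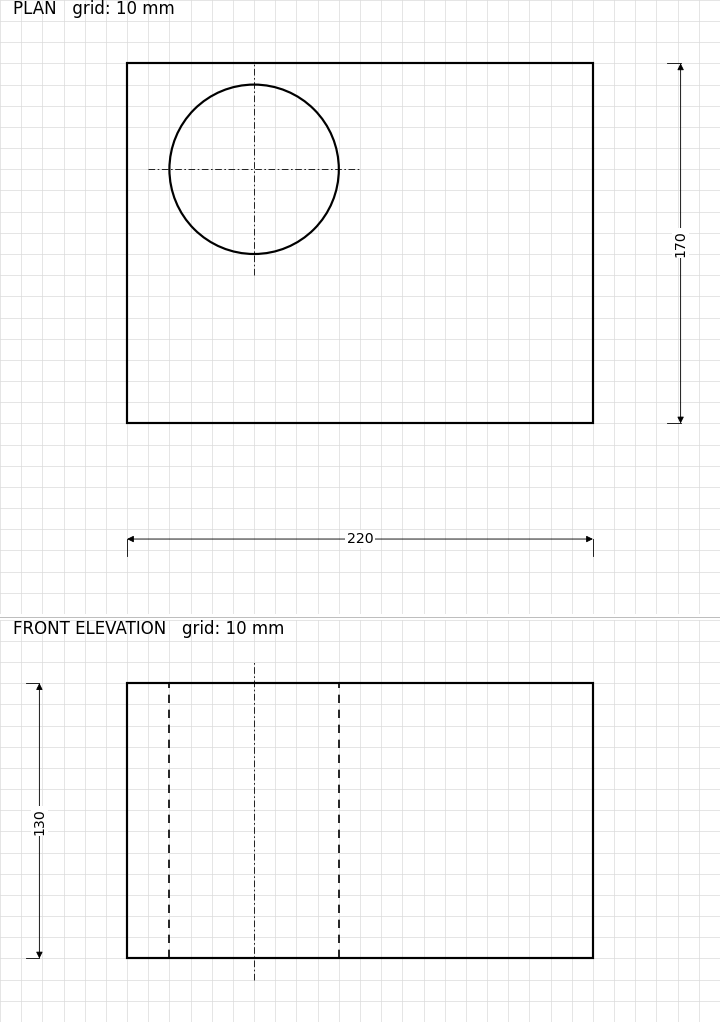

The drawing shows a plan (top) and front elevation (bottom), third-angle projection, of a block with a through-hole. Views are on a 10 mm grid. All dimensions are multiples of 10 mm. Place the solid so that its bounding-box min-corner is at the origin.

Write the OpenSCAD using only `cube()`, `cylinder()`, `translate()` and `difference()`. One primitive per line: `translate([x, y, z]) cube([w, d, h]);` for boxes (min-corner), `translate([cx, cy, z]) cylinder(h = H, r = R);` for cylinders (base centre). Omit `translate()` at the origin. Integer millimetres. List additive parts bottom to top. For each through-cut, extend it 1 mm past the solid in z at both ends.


difference() {
  cube([220, 170, 130]);
  translate([60, 120, -1]) cylinder(h = 132, r = 40);
}


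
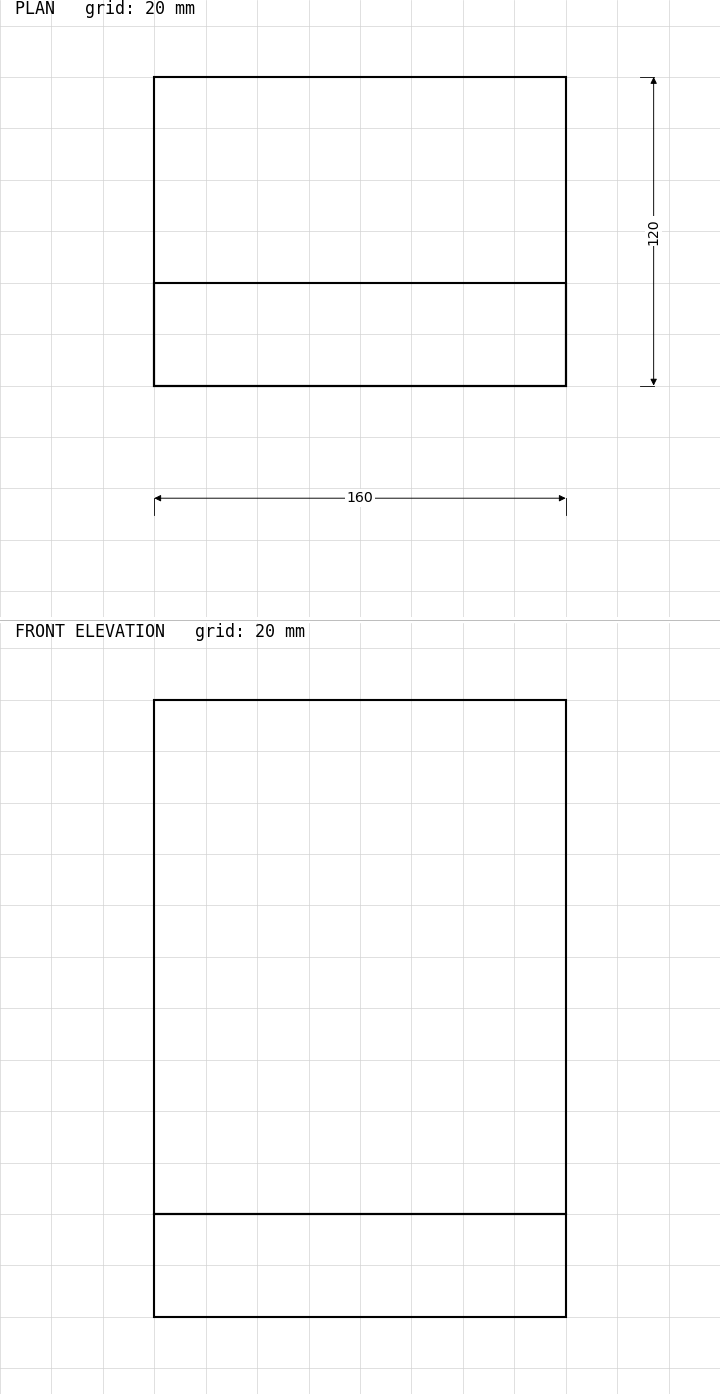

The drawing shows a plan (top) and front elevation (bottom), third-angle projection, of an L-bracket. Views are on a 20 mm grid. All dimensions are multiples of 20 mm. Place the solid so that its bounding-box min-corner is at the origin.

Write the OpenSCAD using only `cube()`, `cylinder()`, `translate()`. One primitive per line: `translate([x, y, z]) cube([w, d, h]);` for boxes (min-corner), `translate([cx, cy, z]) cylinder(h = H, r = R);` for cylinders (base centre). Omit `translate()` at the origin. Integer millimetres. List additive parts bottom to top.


cube([160, 120, 40]);
translate([0, 0, 40]) cube([160, 40, 200]);


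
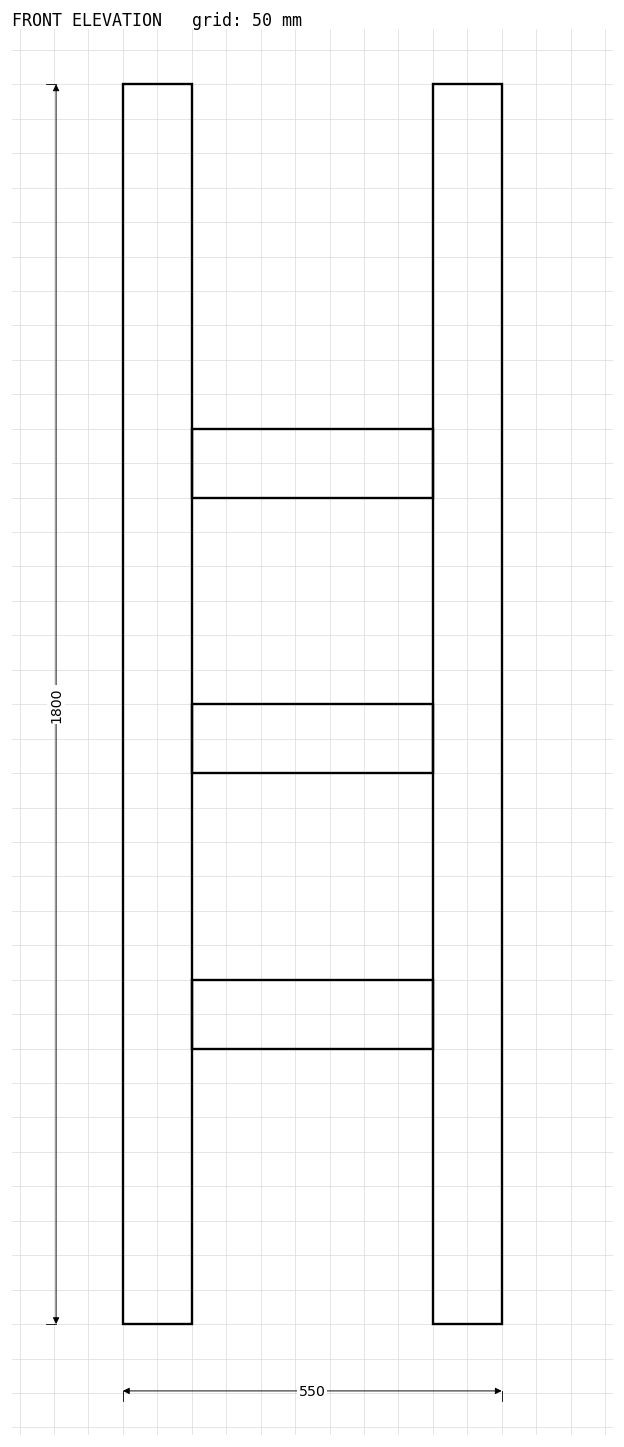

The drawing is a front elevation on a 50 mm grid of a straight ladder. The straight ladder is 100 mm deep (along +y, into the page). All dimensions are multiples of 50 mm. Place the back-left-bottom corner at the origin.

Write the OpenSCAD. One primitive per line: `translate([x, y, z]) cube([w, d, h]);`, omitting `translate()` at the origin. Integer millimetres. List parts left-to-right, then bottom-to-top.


cube([100, 100, 1800]);
translate([100, 0, 400]) cube([350, 100, 100]);
translate([100, 0, 800]) cube([350, 100, 100]);
translate([100, 0, 1200]) cube([350, 100, 100]);
translate([450, 0, 0]) cube([100, 100, 1800]);
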